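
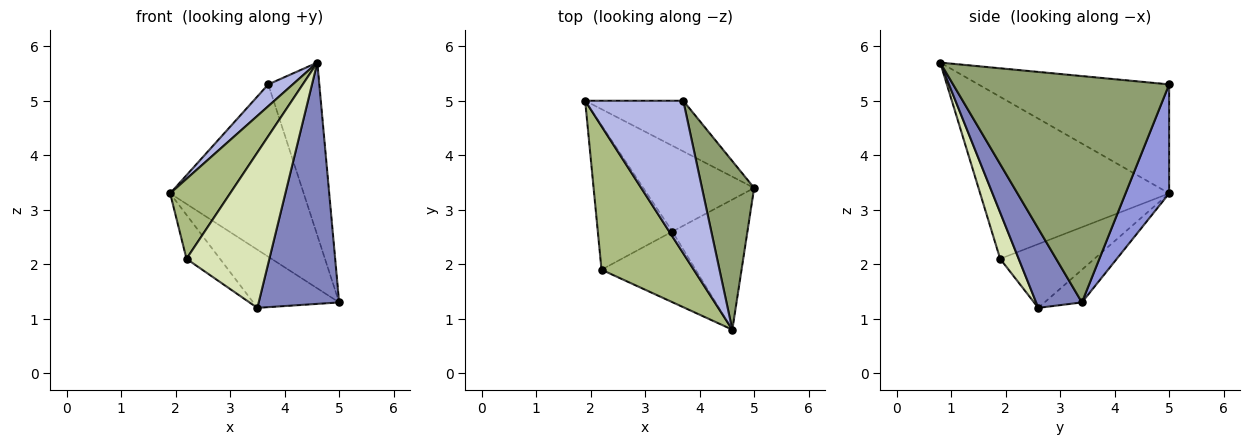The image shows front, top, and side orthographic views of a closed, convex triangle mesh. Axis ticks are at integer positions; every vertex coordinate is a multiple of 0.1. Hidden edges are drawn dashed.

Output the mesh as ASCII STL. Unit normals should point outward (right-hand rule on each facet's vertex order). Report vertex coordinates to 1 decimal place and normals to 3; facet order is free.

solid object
 facet normal -0.237 0.545 -0.804
  outer loop
   vertex 3.5 2.6 1.2
   vertex 1.9 5.0 3.3
   vertex 5.0 3.4 1.3
  endloop
 endfacet
 facet normal 0.448 -0.787 -0.424
  outer loop
   vertex 3.5 2.6 1.2
   vertex 5.0 3.4 1.3
   vertex 4.6 0.8 5.7
  endloop
 endfacet
 facet normal 0.299 0.916 -0.269
  outer loop
   vertex 3.7 5.0 5.3
   vertex 5.0 3.4 1.3
   vertex 1.9 5.0 3.3
  endloop
 endfacet
 facet normal -0.740 -0.095 0.666
  outer loop
   vertex 3.7 5.0 5.3
   vertex 1.9 5.0 3.3
   vertex 4.6 0.8 5.7
  endloop
 endfacet
 facet normal 0.950 0.224 0.219
  outer loop
   vertex 3.7 5.0 5.3
   vertex 4.6 0.8 5.7
   vertex 5.0 3.4 1.3
  endloop
 endfacet
 facet normal -0.838 -0.266 0.477
  outer loop
   vertex 2.2 1.9 2.1
   vertex 4.6 0.8 5.7
   vertex 1.9 5.0 3.3
  endloop
 endfacet
 facet normal -0.634 0.225 -0.740
  outer loop
   vertex 2.2 1.9 2.1
   vertex 1.9 5.0 3.3
   vertex 3.5 2.6 1.2
  endloop
 endfacet
 facet normal 0.200 -0.892 -0.406
  outer loop
   vertex 2.2 1.9 2.1
   vertex 3.5 2.6 1.2
   vertex 4.6 0.8 5.7
  endloop
 endfacet
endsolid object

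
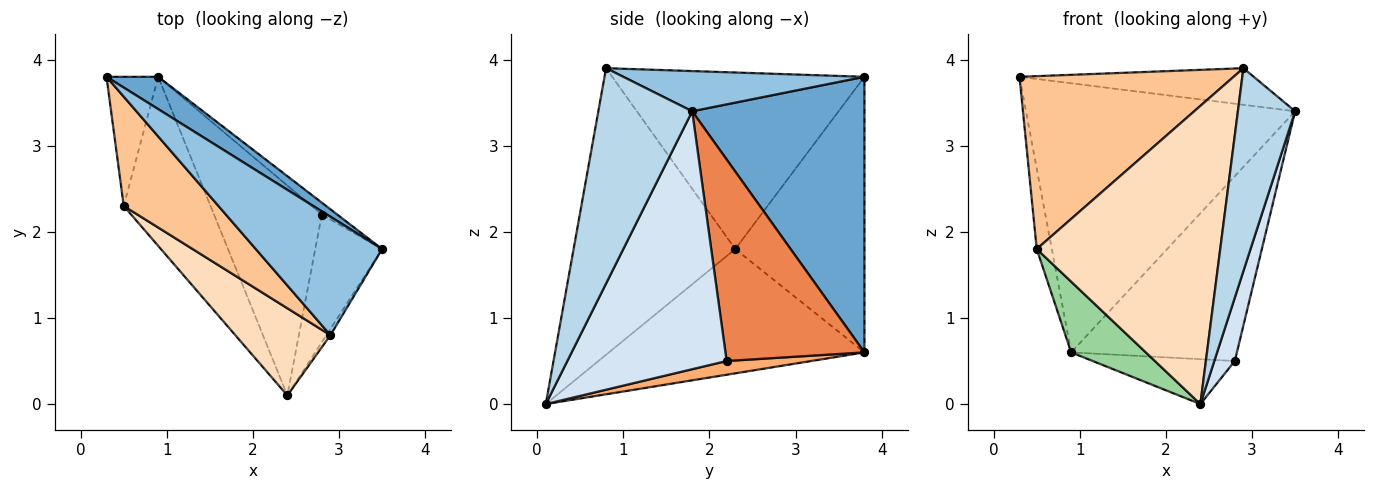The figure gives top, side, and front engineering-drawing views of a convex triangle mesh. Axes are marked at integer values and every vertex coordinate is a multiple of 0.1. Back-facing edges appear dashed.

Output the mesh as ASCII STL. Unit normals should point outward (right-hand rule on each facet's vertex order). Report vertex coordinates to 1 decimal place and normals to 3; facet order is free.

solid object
 facet normal 0.536 0.838 0.101
  outer loop
   vertex 0.9 3.8 0.6
   vertex 0.3 3.8 3.8
   vertex 3.5 1.8 3.4
  endloop
 endfacet
 facet normal 0.291 0.283 0.914
  outer loop
   vertex 2.9 0.8 3.9
   vertex 3.5 1.8 3.4
   vertex 0.3 3.8 3.8
  endloop
 endfacet
 facet normal 0.854 -0.520 -0.016
  outer loop
   vertex 2.9 0.8 3.9
   vertex 2.4 0.1 0.0
   vertex 3.5 1.8 3.4
  endloop
 endfacet
 facet normal 0.961 -0.124 -0.249
  outer loop
   vertex 2.8 2.2 0.5
   vertex 3.5 1.8 3.4
   vertex 2.4 0.1 0.0
  endloop
 endfacet
 facet normal 0.642 0.765 -0.049
  outer loop
   vertex 2.8 2.2 0.5
   vertex 0.9 3.8 0.6
   vertex 3.5 1.8 3.4
  endloop
 endfacet
 facet normal 0.124 0.207 -0.970
  outer loop
   vertex 2.8 2.2 0.5
   vertex 2.4 0.1 0.0
   vertex 0.9 3.8 0.6
  endloop
 endfacet
 facet normal -0.706 -0.599 0.379
  outer loop
   vertex 0.5 2.3 1.8
   vertex 2.9 0.8 3.9
   vertex 0.3 3.8 3.8
  endloop
 endfacet
 facet normal -0.646 -0.733 0.214
  outer loop
   vertex 0.5 2.3 1.8
   vertex 2.4 0.1 0.0
   vertex 2.9 0.8 3.9
  endloop
 endfacet
 facet normal -0.976 0.114 -0.183
  outer loop
   vertex 0.5 2.3 1.8
   vertex 0.3 3.8 3.8
   vertex 0.9 3.8 0.6
  endloop
 endfacet
 facet normal -0.797 -0.233 -0.557
  outer loop
   vertex 0.5 2.3 1.8
   vertex 0.9 3.8 0.6
   vertex 2.4 0.1 0.0
  endloop
 endfacet
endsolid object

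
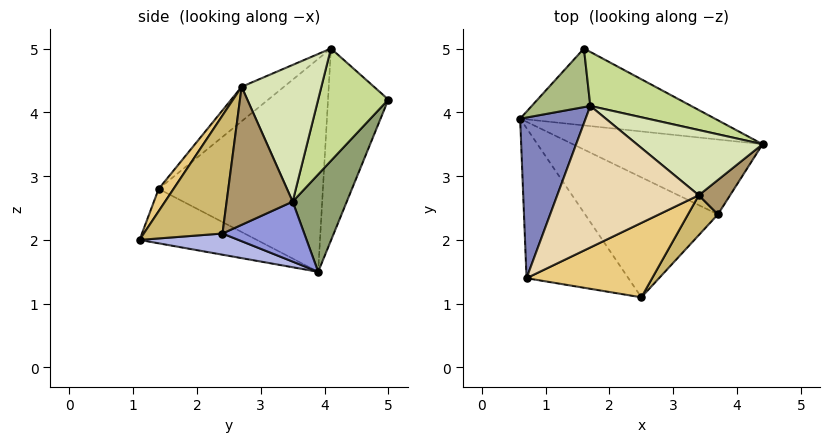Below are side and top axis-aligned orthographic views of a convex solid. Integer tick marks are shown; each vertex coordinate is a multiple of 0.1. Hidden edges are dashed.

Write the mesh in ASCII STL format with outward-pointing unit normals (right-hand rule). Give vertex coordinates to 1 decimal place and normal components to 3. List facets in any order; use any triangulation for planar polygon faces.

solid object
 facet normal -0.426 -0.431 -0.796
  outer loop
   vertex 0.7 1.4 2.8
   vertex 0.6 3.9 1.5
   vertex 2.5 1.1 2.0
  endloop
 endfacet
 facet normal -0.950 0.114 0.292
  outer loop
   vertex 0.7 1.4 2.8
   vertex 1.7 4.1 5.0
   vertex 0.6 3.9 1.5
  endloop
 endfacet
 facet normal 0.293 0.235 -0.927
  outer loop
   vertex 3.7 2.4 2.1
   vertex 0.6 3.9 1.5
   vertex 4.4 3.5 2.6
  endloop
 endfacet
 facet normal 0.157 -0.069 -0.985
  outer loop
   vertex 3.7 2.4 2.1
   vertex 2.5 1.1 2.0
   vertex 0.6 3.9 1.5
  endloop
 endfacet
 facet normal 0.218 0.873 -0.436
  outer loop
   vertex 1.6 5.0 4.2
   vertex 4.4 3.5 2.6
   vertex 0.6 3.9 1.5
  endloop
 endfacet
 facet normal -0.945 0.151 0.288
  outer loop
   vertex 1.6 5.0 4.2
   vertex 0.6 3.9 1.5
   vertex 1.7 4.1 5.0
  endloop
 endfacet
 facet normal 0.616 0.560 0.553
  outer loop
   vertex 1.6 5.0 4.2
   vertex 1.7 4.1 5.0
   vertex 4.4 3.5 2.6
  endloop
 endfacet
 facet normal 0.630 0.517 0.580
  outer loop
   vertex 3.4 2.7 4.4
   vertex 4.4 3.5 2.6
   vertex 1.7 4.1 5.0
  endloop
 endfacet
 facet normal 0.791 -0.585 0.179
  outer loop
   vertex 3.4 2.7 4.4
   vertex 3.7 2.4 2.1
   vertex 4.4 3.5 2.6
  endloop
 endfacet
 facet normal 0.716 -0.675 0.181
  outer loop
   vertex 3.4 2.7 4.4
   vertex 2.5 1.1 2.0
   vertex 3.7 2.4 2.1
  endloop
 endfacet
 facet normal 0.094 -0.844 0.528
  outer loop
   vertex 3.4 2.7 4.4
   vertex 0.7 1.4 2.8
   vertex 2.5 1.1 2.0
  endloop
 endfacet
 facet normal -0.194 -0.576 0.794
  outer loop
   vertex 3.4 2.7 4.4
   vertex 1.7 4.1 5.0
   vertex 0.7 1.4 2.8
  endloop
 endfacet
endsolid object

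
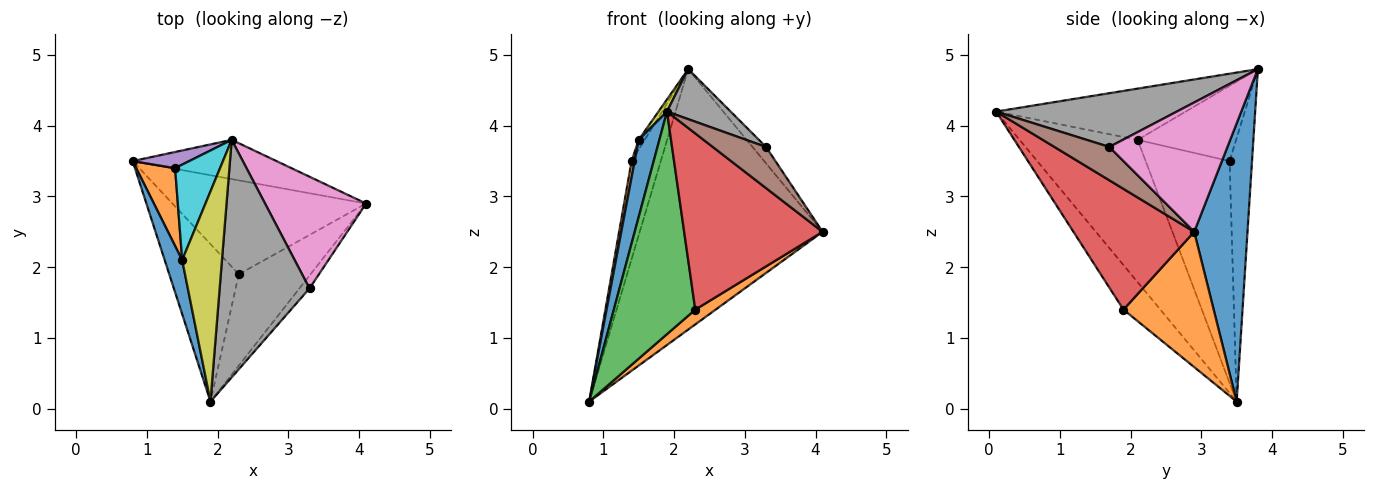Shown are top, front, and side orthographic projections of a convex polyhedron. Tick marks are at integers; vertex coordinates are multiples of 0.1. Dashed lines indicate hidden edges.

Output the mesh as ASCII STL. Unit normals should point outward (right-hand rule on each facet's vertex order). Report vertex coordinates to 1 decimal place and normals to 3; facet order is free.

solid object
 facet normal 0.277 0.950 -0.143
  outer loop
   vertex 2.2 3.8 4.8
   vertex 4.1 2.9 2.5
   vertex 0.8 3.5 0.1
  endloop
 endfacet
 facet normal 0.568 -0.128 -0.813
  outer loop
   vertex 2.3 1.9 1.4
   vertex 0.8 3.5 0.1
   vertex 4.1 2.9 2.5
  endloop
 endfacet
 facet normal -0.347 -0.766 -0.542
  outer loop
   vertex 2.3 1.9 1.4
   vertex 1.9 0.1 4.2
   vertex 0.8 3.5 0.1
  endloop
 endfacet
 facet normal 0.612 -0.702 -0.364
  outer loop
   vertex 2.3 1.9 1.4
   vertex 4.1 2.9 2.5
   vertex 1.9 0.1 4.2
  endloop
 endfacet
 facet normal -0.604 0.786 0.130
  outer loop
   vertex 1.4 3.4 3.5
   vertex 2.2 3.8 4.8
   vertex 0.8 3.5 0.1
  endloop
 endfacet
 facet normal 0.701 -0.680 -0.213
  outer loop
   vertex 3.3 1.7 3.7
   vertex 1.9 0.1 4.2
   vertex 4.1 2.9 2.5
  endloop
 endfacet
 facet normal 0.785 0.090 0.613
  outer loop
   vertex 3.3 1.7 3.7
   vertex 4.1 2.9 2.5
   vertex 2.2 3.8 4.8
  endloop
 endfacet
 facet normal 0.505 -0.178 0.845
  outer loop
   vertex 3.3 1.7 3.7
   vertex 2.2 3.8 4.8
   vertex 1.9 0.1 4.2
  endloop
 endfacet
 facet normal -0.789 -0.035 0.613
  outer loop
   vertex 1.5 2.1 3.8
   vertex 1.9 0.1 4.2
   vertex 2.2 3.8 4.8
  endloop
 endfacet
 facet normal -0.858 0.052 0.512
  outer loop
   vertex 1.5 2.1 3.8
   vertex 2.2 3.8 4.8
   vertex 1.4 3.4 3.5
  endloop
 endfacet
 facet normal -0.978 -0.172 0.120
  outer loop
   vertex 1.5 2.1 3.8
   vertex 0.8 3.5 0.1
   vertex 1.9 0.1 4.2
  endloop
 endfacet
 facet normal -0.984 -0.036 0.173
  outer loop
   vertex 1.5 2.1 3.8
   vertex 1.4 3.4 3.5
   vertex 0.8 3.5 0.1
  endloop
 endfacet
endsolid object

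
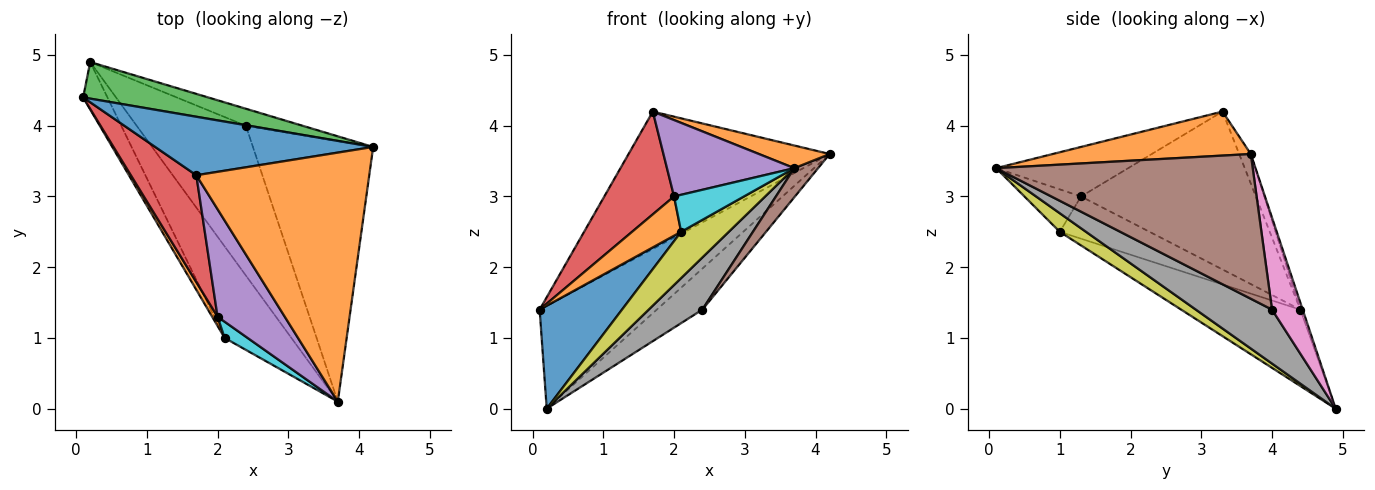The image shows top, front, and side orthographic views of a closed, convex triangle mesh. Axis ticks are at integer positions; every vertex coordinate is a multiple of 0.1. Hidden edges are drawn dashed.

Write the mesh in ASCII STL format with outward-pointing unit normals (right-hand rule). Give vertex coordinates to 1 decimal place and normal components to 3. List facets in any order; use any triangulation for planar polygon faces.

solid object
 facet normal -0.053 0.919 0.391
  outer loop
   vertex 1.7 3.3 4.2
   vertex 4.2 3.7 3.6
   vertex 0.1 4.4 1.4
  endloop
 endfacet
 facet normal 0.246 -0.088 0.965
  outer loop
   vertex 1.7 3.3 4.2
   vertex 3.7 0.1 3.4
   vertex 4.2 3.7 3.6
  endloop
 endfacet
 facet normal -0.019 0.942 0.335
  outer loop
   vertex 0.2 4.9 0.0
   vertex 0.1 4.4 1.4
   vertex 4.2 3.7 3.6
  endloop
 endfacet
 facet normal -0.867 -0.346 0.359
  outer loop
   vertex 2.0 1.3 3.0
   vertex 1.7 3.3 4.2
   vertex 0.1 4.4 1.4
  endloop
 endfacet
 facet normal -0.515 -0.497 0.699
  outer loop
   vertex 2.0 1.3 3.0
   vertex 3.7 0.1 3.4
   vertex 1.7 3.3 4.2
  endloop
 endfacet
 facet normal 0.767 -0.071 -0.637
  outer loop
   vertex 2.4 4.0 1.4
   vertex 4.2 3.7 3.6
   vertex 3.7 0.1 3.4
  endloop
 endfacet
 facet normal 0.528 0.785 -0.325
  outer loop
   vertex 2.4 4.0 1.4
   vertex 0.2 4.9 0.0
   vertex 4.2 3.7 3.6
  endloop
 endfacet
 facet normal 0.423 -0.298 -0.856
  outer loop
   vertex 2.4 4.0 1.4
   vertex 3.7 0.1 3.4
   vertex 0.2 4.9 0.0
  endloop
 endfacet
 facet normal 0.241 -0.438 -0.866
  outer loop
   vertex 2.1 1.0 2.5
   vertex 0.2 4.9 0.0
   vertex 3.7 0.1 3.4
  endloop
 endfacet
 facet normal -0.595 -0.736 0.322
  outer loop
   vertex 2.1 1.0 2.5
   vertex 3.7 0.1 3.4
   vertex 2.0 1.3 3.0
  endloop
 endfacet
 facet normal -0.796 -0.550 -0.253
  outer loop
   vertex 2.1 1.0 2.5
   vertex 0.1 4.4 1.4
   vertex 0.2 4.9 0.0
  endloop
 endfacet
 facet normal -0.872 -0.477 0.112
  outer loop
   vertex 2.1 1.0 2.5
   vertex 2.0 1.3 3.0
   vertex 0.1 4.4 1.4
  endloop
 endfacet
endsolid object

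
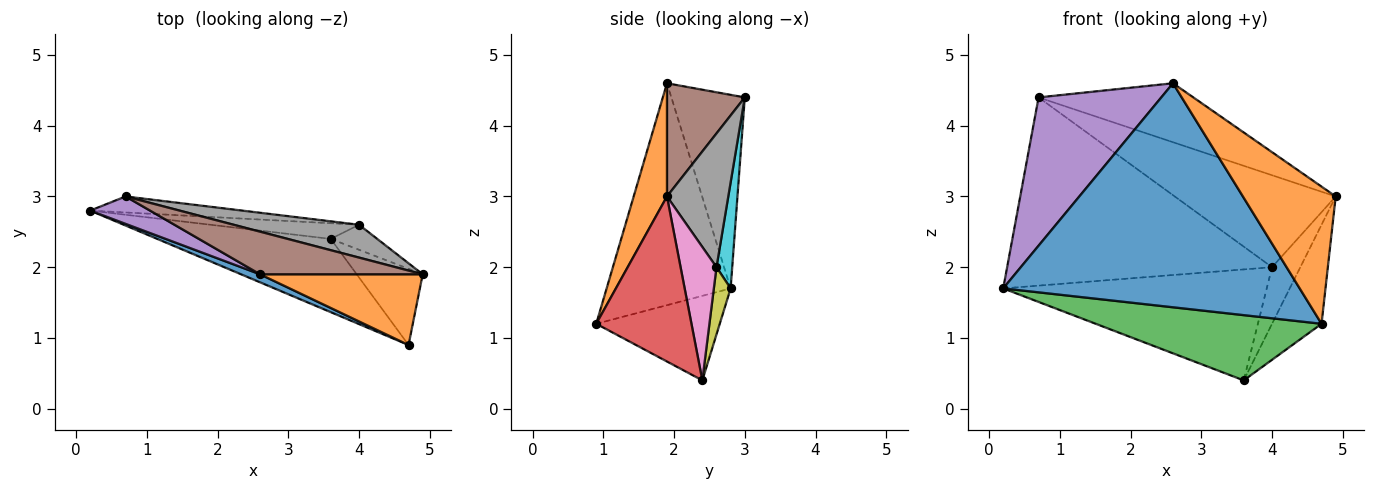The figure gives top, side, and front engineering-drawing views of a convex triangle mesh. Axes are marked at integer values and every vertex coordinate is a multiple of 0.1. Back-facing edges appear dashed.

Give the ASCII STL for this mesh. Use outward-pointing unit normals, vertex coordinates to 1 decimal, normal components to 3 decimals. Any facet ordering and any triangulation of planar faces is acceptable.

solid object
 facet normal -0.386 -0.922 0.033
  outer loop
   vertex 2.6 1.9 4.6
   vertex 0.2 2.8 1.7
   vertex 4.7 0.9 1.2
  endloop
 endfacet
 facet normal 0.304 -0.847 0.437
  outer loop
   vertex 2.6 1.9 4.6
   vertex 4.7 0.9 1.2
   vertex 4.9 1.9 3.0
  endloop
 endfacet
 facet normal -0.342 -0.625 -0.702
  outer loop
   vertex 3.6 2.4 0.4
   vertex 4.7 0.9 1.2
   vertex 0.2 2.8 1.7
  endloop
 endfacet
 facet normal 0.836 0.435 -0.334
  outer loop
   vertex 3.6 2.4 0.4
   vertex 4.9 1.9 3.0
   vertex 4.7 0.9 1.2
  endloop
 endfacet
 facet normal -0.507 -0.847 0.157
  outer loop
   vertex 0.7 3.0 4.4
   vertex 0.2 2.8 1.7
   vertex 2.6 1.9 4.6
  endloop
 endfacet
 facet normal 0.377 0.751 0.543
  outer loop
   vertex 0.7 3.0 4.4
   vertex 2.6 1.9 4.6
   vertex 4.9 1.9 3.0
  endloop
 endfacet
 facet normal 0.758 0.597 -0.264
  outer loop
   vertex 4.0 2.6 2.0
   vertex 4.9 1.9 3.0
   vertex 3.6 2.4 0.4
  endloop
 endfacet
 facet normal 0.338 0.886 0.317
  outer loop
   vertex 4.0 2.6 2.0
   vertex 0.7 3.0 4.4
   vertex 4.9 1.9 3.0
  endloop
 endfacet
 facet normal 0.063 0.988 -0.139
  outer loop
   vertex 4.0 2.6 2.0
   vertex 3.6 2.4 0.4
   vertex 0.2 2.8 1.7
  endloop
 endfacet
 facet normal 0.059 0.995 -0.085
  outer loop
   vertex 4.0 2.6 2.0
   vertex 0.2 2.8 1.7
   vertex 0.7 3.0 4.4
  endloop
 endfacet
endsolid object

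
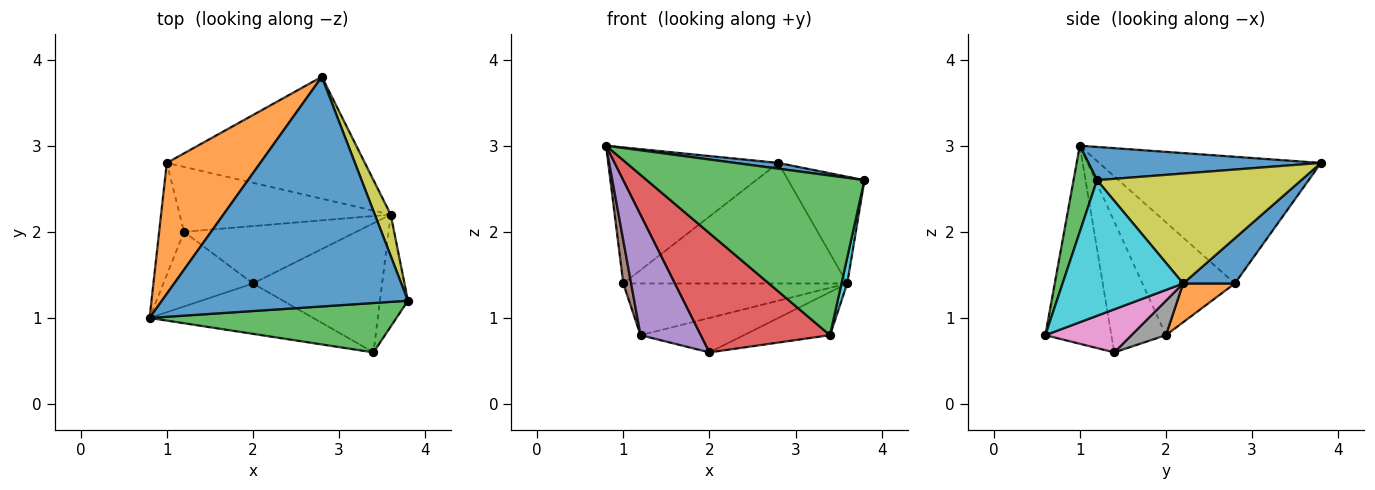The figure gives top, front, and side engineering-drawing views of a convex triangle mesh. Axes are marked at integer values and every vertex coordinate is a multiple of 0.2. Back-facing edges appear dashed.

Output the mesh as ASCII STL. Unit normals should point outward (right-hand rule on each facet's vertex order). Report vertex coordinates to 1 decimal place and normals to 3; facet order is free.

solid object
 facet normal 0.134 -0.025 0.991
  outer loop
   vertex 2.8 3.8 2.8
   vertex 0.8 1.0 3.0
   vertex 3.8 1.2 2.6
  endloop
 endfacet
 facet normal -0.685 0.525 0.505
  outer loop
   vertex 1.0 2.8 1.4
   vertex 0.8 1.0 3.0
   vertex 2.8 3.8 2.8
  endloop
 endfacet
 facet normal 0.103 -0.950 0.294
  outer loop
   vertex 3.4 0.6 0.8
   vertex 3.8 1.2 2.6
   vertex 0.8 1.0 3.0
  endloop
 endfacet
 facet normal -0.426 -0.833 -0.352
  outer loop
   vertex 3.4 0.6 0.8
   vertex 0.8 1.0 3.0
   vertex 2.0 1.4 0.6
  endloop
 endfacet
 facet normal -0.610 -0.674 -0.417
  outer loop
   vertex 1.2 2.0 0.8
   vertex 2.0 1.4 0.6
   vertex 0.8 1.0 3.0
  endloop
 endfacet
 facet normal -0.973 -0.082 -0.214
  outer loop
   vertex 1.2 2.0 0.8
   vertex 0.8 1.0 3.0
   vertex 1.0 2.8 1.4
  endloop
 endfacet
 facet normal 0.302 0.302 -0.905
  outer loop
   vertex 3.6 2.2 1.4
   vertex 3.4 0.6 0.8
   vertex 2.0 1.4 0.6
  endloop
 endfacet
 facet normal 0.169 0.507 -0.845
  outer loop
   vertex 3.6 2.2 1.4
   vertex 2.0 1.4 0.6
   vertex 1.2 2.0 0.8
  endloop
 endfacet
 facet normal 0.928 0.347 0.134
  outer loop
   vertex 3.6 2.2 1.4
   vertex 2.8 3.8 2.8
   vertex 3.8 1.2 2.6
  endloop
 endfacet
 facet normal 0.978 -0.047 -0.202
  outer loop
   vertex 3.6 2.2 1.4
   vertex 3.8 1.2 2.6
   vertex 3.4 0.6 0.8
  endloop
 endfacet
 facet normal 0.160 0.694 -0.702
  outer loop
   vertex 3.6 2.2 1.4
   vertex 1.0 2.8 1.4
   vertex 2.8 3.8 2.8
  endloop
 endfacet
 facet normal 0.142 0.616 -0.774
  outer loop
   vertex 3.6 2.2 1.4
   vertex 1.2 2.0 0.8
   vertex 1.0 2.8 1.4
  endloop
 endfacet
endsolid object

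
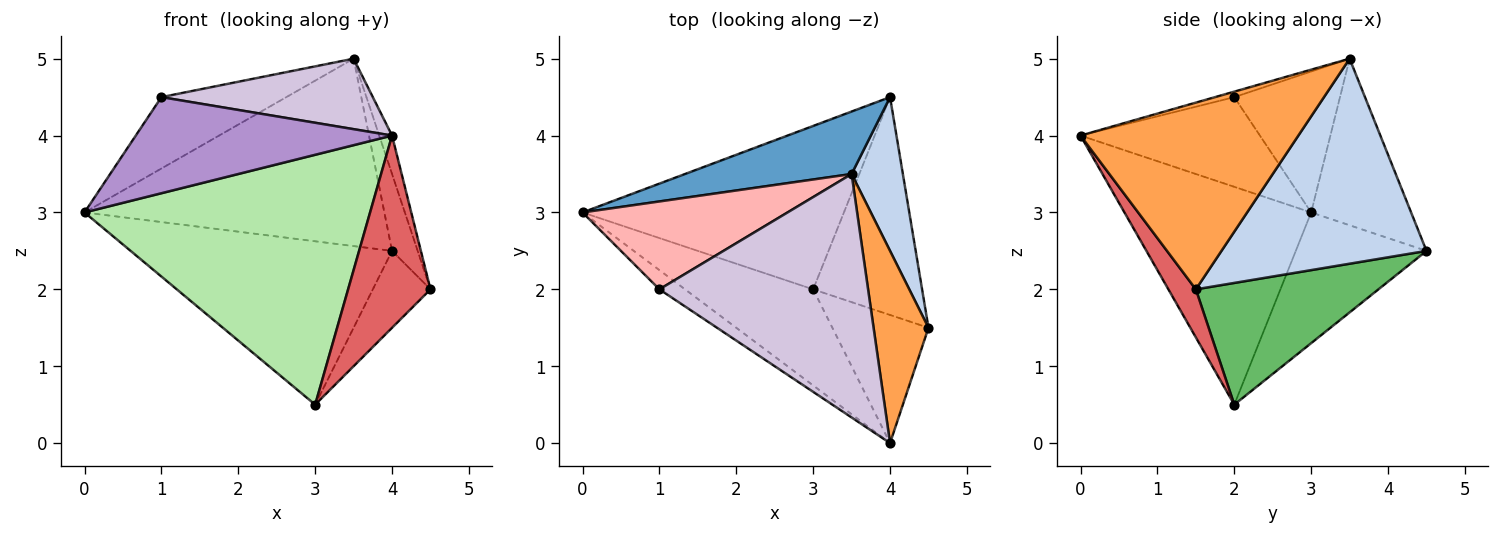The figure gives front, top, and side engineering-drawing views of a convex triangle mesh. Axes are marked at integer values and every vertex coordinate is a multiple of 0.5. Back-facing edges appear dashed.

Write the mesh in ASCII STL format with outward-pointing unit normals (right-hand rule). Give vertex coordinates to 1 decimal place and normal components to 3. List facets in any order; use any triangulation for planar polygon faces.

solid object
 facet normal -0.302 0.905 0.302
  outer loop
   vertex 3.5 3.5 5.0
   vertex 4.0 4.5 2.5
   vertex 0.0 3.0 3.0
  endloop
 endfacet
 facet normal 0.963 0.120 0.241
  outer loop
   vertex 3.5 3.5 5.0
   vertex 4.5 1.5 2.0
   vertex 4.0 4.5 2.5
  endloop
 endfacet
 facet normal 0.958 0.056 0.282
  outer loop
   vertex 4.0 0.0 4.0
   vertex 4.5 1.5 2.0
   vertex 3.5 3.5 5.0
  endloop
 endfacet
 facet normal -0.333 0.667 -0.667
  outer loop
   vertex 3.0 2.0 0.5
   vertex 0.0 3.0 3.0
   vertex 4.0 4.5 2.5
  endloop
 endfacet
 facet normal 0.725 0.229 -0.649
  outer loop
   vertex 3.0 2.0 0.5
   vertex 4.0 4.5 2.5
   vertex 4.5 1.5 2.0
  endloop
 endfacet
 facet normal -0.521 -0.797 -0.306
  outer loop
   vertex 3.0 2.0 0.5
   vertex 4.0 0.0 4.0
   vertex 0.0 3.0 3.0
  endloop
 endfacet
 facet normal 0.267 -0.802 -0.535
  outer loop
   vertex 3.0 2.0 0.5
   vertex 4.5 1.5 2.0
   vertex 4.0 0.0 4.0
  endloop
 endfacet
 facet normal -0.471 0.556 0.685
  outer loop
   vertex 1.0 2.0 4.5
   vertex 3.5 3.5 5.0
   vertex 0.0 3.0 3.0
  endloop
 endfacet
 facet normal -0.566 -0.808 -0.162
  outer loop
   vertex 1.0 2.0 4.5
   vertex 0.0 3.0 3.0
   vertex 4.0 0.0 4.0
  endloop
 endfacet
 facet normal -0.025 -0.278 0.960
  outer loop
   vertex 1.0 2.0 4.5
   vertex 4.0 0.0 4.0
   vertex 3.5 3.5 5.0
  endloop
 endfacet
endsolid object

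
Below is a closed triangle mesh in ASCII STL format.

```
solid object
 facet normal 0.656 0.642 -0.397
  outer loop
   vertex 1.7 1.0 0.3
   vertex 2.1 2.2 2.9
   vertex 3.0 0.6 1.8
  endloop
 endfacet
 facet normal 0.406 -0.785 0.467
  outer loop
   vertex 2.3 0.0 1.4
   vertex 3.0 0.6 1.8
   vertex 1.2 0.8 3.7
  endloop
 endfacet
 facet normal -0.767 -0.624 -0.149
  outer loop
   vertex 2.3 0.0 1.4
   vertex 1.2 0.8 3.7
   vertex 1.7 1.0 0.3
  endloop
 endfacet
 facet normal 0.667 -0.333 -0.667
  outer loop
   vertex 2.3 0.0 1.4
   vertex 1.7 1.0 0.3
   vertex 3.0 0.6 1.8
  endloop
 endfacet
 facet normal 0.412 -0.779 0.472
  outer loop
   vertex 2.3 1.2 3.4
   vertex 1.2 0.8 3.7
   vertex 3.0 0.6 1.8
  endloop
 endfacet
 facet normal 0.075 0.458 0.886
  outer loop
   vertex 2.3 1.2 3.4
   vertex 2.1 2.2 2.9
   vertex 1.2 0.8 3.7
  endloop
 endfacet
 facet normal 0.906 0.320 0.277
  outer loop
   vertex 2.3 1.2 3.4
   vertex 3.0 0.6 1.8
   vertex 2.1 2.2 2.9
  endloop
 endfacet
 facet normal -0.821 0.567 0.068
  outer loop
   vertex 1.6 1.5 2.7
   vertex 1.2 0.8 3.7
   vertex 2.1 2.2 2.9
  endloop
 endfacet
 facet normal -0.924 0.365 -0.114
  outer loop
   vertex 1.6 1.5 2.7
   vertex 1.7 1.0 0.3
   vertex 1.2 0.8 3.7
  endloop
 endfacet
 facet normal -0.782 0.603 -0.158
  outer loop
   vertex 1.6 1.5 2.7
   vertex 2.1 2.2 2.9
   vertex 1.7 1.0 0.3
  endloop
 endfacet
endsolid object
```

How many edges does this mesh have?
15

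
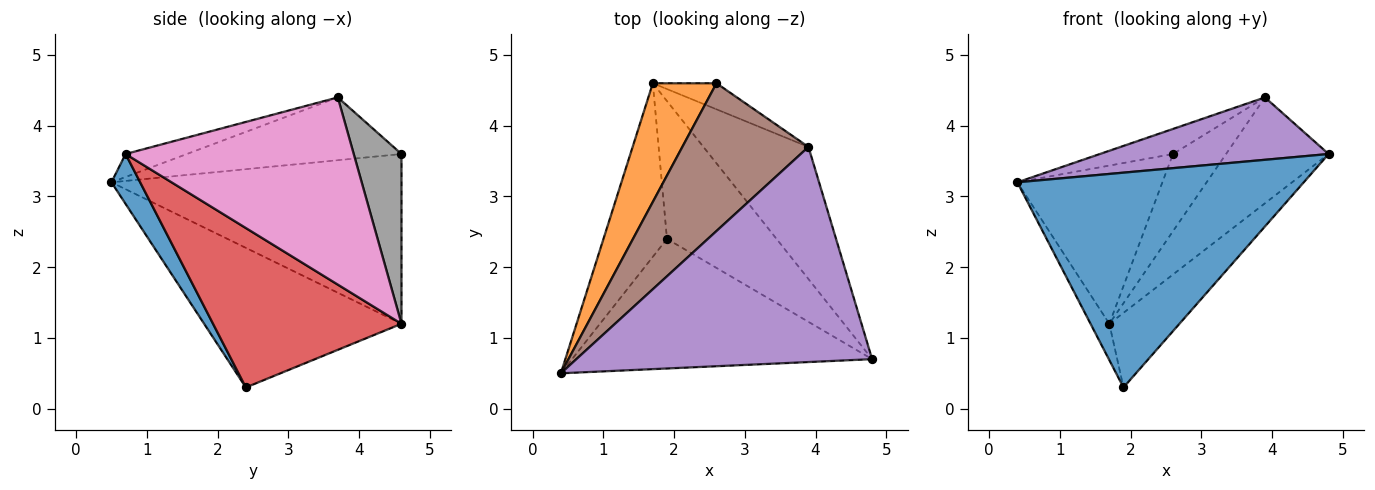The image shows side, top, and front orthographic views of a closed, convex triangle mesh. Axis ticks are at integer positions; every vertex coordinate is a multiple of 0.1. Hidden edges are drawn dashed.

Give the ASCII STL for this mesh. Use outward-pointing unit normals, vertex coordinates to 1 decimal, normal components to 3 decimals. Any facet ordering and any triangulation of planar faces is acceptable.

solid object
 facet normal 0.086 -0.853 -0.515
  outer loop
   vertex 1.9 2.4 0.3
   vertex 4.8 0.7 3.6
   vertex 0.4 0.5 3.2
  endloop
 endfacet
 facet normal -0.848 0.424 0.318
  outer loop
   vertex 1.7 4.6 1.2
   vertex 0.4 0.5 3.2
   vertex 2.6 4.6 3.6
  endloop
 endfacet
 facet normal -0.907 0.086 -0.413
  outer loop
   vertex 1.7 4.6 1.2
   vertex 1.9 2.4 0.3
   vertex 0.4 0.5 3.2
  endloop
 endfacet
 facet normal 0.788 0.293 -0.541
  outer loop
   vertex 1.7 4.6 1.2
   vertex 4.8 0.7 3.6
   vertex 1.9 2.4 0.3
  endloop
 endfacet
 facet normal -0.074 -0.278 0.958
  outer loop
   vertex 3.9 3.7 4.4
   vertex 0.4 0.5 3.2
   vertex 4.8 0.7 3.6
  endloop
 endfacet
 facet normal -0.441 0.150 0.885
  outer loop
   vertex 3.9 3.7 4.4
   vertex 2.6 4.6 3.6
   vertex 0.4 0.5 3.2
  endloop
 endfacet
 facet normal 0.812 0.365 -0.456
  outer loop
   vertex 3.9 3.7 4.4
   vertex 4.8 0.7 3.6
   vertex 1.7 4.6 1.2
  endloop
 endfacet
 facet normal 0.649 0.721 -0.243
  outer loop
   vertex 3.9 3.7 4.4
   vertex 1.7 4.6 1.2
   vertex 2.6 4.6 3.6
  endloop
 endfacet
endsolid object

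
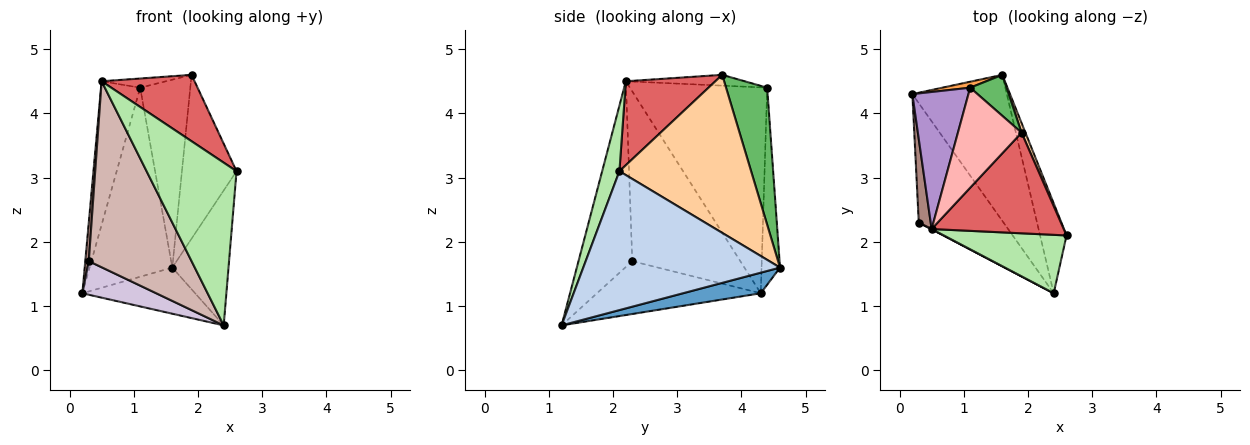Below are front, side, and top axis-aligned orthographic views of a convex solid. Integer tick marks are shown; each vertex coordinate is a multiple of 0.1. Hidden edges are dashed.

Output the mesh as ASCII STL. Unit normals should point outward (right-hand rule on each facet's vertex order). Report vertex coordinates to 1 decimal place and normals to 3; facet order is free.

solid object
 facet normal 0.204 0.295 -0.934
  outer loop
   vertex 2.4 1.2 0.7
   vertex 0.2 4.3 1.2
   vertex 1.6 4.6 1.6
  endloop
 endfacet
 facet normal 0.946 0.270 -0.180
  outer loop
   vertex 2.4 1.2 0.7
   vertex 1.6 4.6 1.6
   vertex 2.6 2.1 3.1
  endloop
 endfacet
 facet normal -0.218 0.976 0.031
  outer loop
   vertex 1.1 4.4 4.4
   vertex 1.6 4.6 1.6
   vertex 0.2 4.3 1.2
  endloop
 endfacet
 facet normal 0.924 0.383 0.023
  outer loop
   vertex 1.9 3.7 4.6
   vertex 2.6 2.1 3.1
   vertex 1.6 4.6 1.6
  endloop
 endfacet
 facet normal 0.626 0.762 0.166
  outer loop
   vertex 1.9 3.7 4.6
   vertex 1.6 4.6 1.6
   vertex 1.1 4.4 4.4
  endloop
 endfacet
 facet normal 0.178 -0.926 0.333
  outer loop
   vertex 0.5 2.2 4.5
   vertex 2.4 1.2 0.7
   vertex 2.6 2.1 3.1
  endloop
 endfacet
 facet normal 0.468 -0.486 0.737
  outer loop
   vertex 0.5 2.2 4.5
   vertex 2.6 2.1 3.1
   vertex 1.9 3.7 4.6
  endloop
 endfacet
 facet normal -0.167 0.090 0.982
  outer loop
   vertex 0.5 2.2 4.5
   vertex 1.9 3.7 4.6
   vertex 1.1 4.4 4.4
  endloop
 endfacet
 facet normal -0.930 0.265 0.253
  outer loop
   vertex 0.5 2.2 4.5
   vertex 1.1 4.4 4.4
   vertex 0.2 4.3 1.2
  endloop
 endfacet
 facet normal -0.515 -0.232 -0.825
  outer loop
   vertex 0.3 2.3 1.7
   vertex 0.2 4.3 1.2
   vertex 2.4 1.2 0.7
  endloop
 endfacet
 facet normal -0.997 -0.032 0.070
  outer loop
   vertex 0.3 2.3 1.7
   vertex 0.5 2.2 4.5
   vertex 0.2 4.3 1.2
  endloop
 endfacet
 facet normal -0.463 -0.886 0.001
  outer loop
   vertex 0.3 2.3 1.7
   vertex 2.4 1.2 0.7
   vertex 0.5 2.2 4.5
  endloop
 endfacet
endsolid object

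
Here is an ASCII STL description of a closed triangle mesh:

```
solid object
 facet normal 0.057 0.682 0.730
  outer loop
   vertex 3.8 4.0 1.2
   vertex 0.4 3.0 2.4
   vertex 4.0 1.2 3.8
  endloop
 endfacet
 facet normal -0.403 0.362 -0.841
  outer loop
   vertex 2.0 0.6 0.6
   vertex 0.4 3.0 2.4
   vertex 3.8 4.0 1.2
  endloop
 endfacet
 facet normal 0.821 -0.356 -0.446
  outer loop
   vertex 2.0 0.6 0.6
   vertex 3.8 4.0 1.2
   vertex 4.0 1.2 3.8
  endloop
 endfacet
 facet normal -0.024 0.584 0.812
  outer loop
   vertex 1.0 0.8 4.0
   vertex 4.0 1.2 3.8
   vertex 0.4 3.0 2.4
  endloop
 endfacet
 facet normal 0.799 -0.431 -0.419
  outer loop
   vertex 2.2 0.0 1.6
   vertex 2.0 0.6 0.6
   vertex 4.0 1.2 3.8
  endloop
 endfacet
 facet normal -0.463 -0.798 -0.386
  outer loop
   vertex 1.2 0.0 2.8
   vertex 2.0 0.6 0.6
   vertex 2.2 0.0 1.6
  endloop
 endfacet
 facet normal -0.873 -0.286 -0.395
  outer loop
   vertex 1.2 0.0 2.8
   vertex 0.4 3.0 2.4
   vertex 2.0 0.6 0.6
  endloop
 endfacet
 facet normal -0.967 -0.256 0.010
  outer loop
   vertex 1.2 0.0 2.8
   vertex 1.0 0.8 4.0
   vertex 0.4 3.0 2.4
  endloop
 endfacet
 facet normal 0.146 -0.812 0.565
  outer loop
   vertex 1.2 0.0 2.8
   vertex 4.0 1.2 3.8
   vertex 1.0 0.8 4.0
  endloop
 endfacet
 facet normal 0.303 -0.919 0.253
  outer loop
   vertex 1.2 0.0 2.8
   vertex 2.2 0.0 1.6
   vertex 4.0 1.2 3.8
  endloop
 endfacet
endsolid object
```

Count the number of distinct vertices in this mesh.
7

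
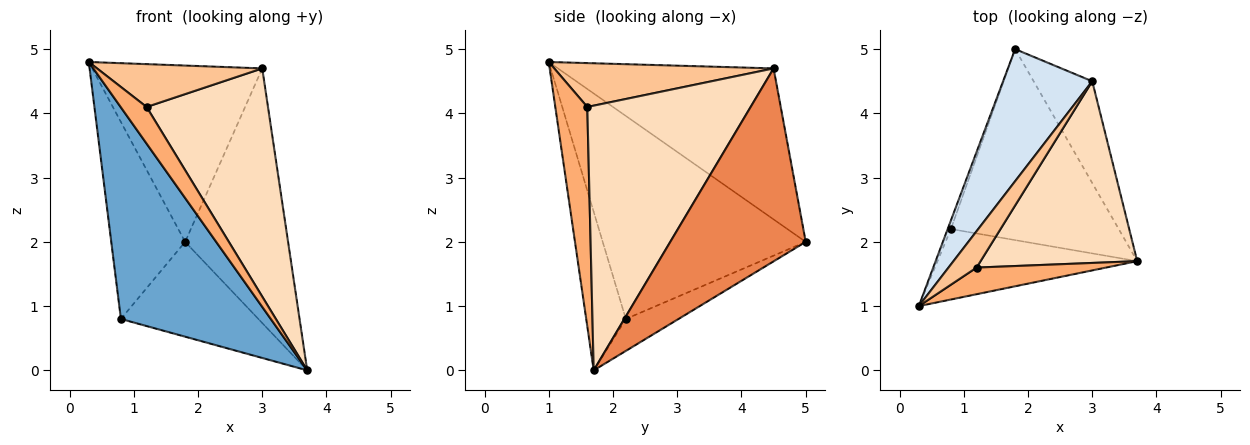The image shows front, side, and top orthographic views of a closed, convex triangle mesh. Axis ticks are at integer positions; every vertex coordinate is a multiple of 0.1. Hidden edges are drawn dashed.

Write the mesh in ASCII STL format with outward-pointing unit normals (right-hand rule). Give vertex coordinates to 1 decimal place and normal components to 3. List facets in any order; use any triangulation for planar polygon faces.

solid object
 facet normal -0.243 -0.920 -0.306
  outer loop
   vertex 0.8 2.2 0.8
   vertex 3.7 1.7 0.0
   vertex 0.3 1.0 4.8
  endloop
 endfacet
 facet normal -0.940 0.342 -0.015
  outer loop
   vertex 0.8 2.2 0.8
   vertex 0.3 1.0 4.8
   vertex 1.8 5.0 2.0
  endloop
 endfacet
 facet normal -0.168 0.438 -0.883
  outer loop
   vertex 0.8 2.2 0.8
   vertex 1.8 5.0 2.0
   vertex 3.7 1.7 0.0
  endloop
 endfacet
 facet normal -0.712 0.562 0.421
  outer loop
   vertex 3.0 4.5 4.7
   vertex 1.8 5.0 2.0
   vertex 0.3 1.0 4.8
  endloop
 endfacet
 facet normal 0.774 0.588 -0.235
  outer loop
   vertex 3.0 4.5 4.7
   vertex 3.7 1.7 0.0
   vertex 1.8 5.0 2.0
  endloop
 endfacet
 facet normal 0.706 -0.573 0.416
  outer loop
   vertex 1.2 1.6 4.1
   vertex 0.3 1.0 4.8
   vertex 3.7 1.7 0.0
  endloop
 endfacet
 facet normal 0.711 -0.536 0.455
  outer loop
   vertex 1.2 1.6 4.1
   vertex 3.0 4.5 4.7
   vertex 0.3 1.0 4.8
  endloop
 endfacet
 facet normal 0.725 -0.539 0.429
  outer loop
   vertex 1.2 1.6 4.1
   vertex 3.7 1.7 0.0
   vertex 3.0 4.5 4.7
  endloop
 endfacet
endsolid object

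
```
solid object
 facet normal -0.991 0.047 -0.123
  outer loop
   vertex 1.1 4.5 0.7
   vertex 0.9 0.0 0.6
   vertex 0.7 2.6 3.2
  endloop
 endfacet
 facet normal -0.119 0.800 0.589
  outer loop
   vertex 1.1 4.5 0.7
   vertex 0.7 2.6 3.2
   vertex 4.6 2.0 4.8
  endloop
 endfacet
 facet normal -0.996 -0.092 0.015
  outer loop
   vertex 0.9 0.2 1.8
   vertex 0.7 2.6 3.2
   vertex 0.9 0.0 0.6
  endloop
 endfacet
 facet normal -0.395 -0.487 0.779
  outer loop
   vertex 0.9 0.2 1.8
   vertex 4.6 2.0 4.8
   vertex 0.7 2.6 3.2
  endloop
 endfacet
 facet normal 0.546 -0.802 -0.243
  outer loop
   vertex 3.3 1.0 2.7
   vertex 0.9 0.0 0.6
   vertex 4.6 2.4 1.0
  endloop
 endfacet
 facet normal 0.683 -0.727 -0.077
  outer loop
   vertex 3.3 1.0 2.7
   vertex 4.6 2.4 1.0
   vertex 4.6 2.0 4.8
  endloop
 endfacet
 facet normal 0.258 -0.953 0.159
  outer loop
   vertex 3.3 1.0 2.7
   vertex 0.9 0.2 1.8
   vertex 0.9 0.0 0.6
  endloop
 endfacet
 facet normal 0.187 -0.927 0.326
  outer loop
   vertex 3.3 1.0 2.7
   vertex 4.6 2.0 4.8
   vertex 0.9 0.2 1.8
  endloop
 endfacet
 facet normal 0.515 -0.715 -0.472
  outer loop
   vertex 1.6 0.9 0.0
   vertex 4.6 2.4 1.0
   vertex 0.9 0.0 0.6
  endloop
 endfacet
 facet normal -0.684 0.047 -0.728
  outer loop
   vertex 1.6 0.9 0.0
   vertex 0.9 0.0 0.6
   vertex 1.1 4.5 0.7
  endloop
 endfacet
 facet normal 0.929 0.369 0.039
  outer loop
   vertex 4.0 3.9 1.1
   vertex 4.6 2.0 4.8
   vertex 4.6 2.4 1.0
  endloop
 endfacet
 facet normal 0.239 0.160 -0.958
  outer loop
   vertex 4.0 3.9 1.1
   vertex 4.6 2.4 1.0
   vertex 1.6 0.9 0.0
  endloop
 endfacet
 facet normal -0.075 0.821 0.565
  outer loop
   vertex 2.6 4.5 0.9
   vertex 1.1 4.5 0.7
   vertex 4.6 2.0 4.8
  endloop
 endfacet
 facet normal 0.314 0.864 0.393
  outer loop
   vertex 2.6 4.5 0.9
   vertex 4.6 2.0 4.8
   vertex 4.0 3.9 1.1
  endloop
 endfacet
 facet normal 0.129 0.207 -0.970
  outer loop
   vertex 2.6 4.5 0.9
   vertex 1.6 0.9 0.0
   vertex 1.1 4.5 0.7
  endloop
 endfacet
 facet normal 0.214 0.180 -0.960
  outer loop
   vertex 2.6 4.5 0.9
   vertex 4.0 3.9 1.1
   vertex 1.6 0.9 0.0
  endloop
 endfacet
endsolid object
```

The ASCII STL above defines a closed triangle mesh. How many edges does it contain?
24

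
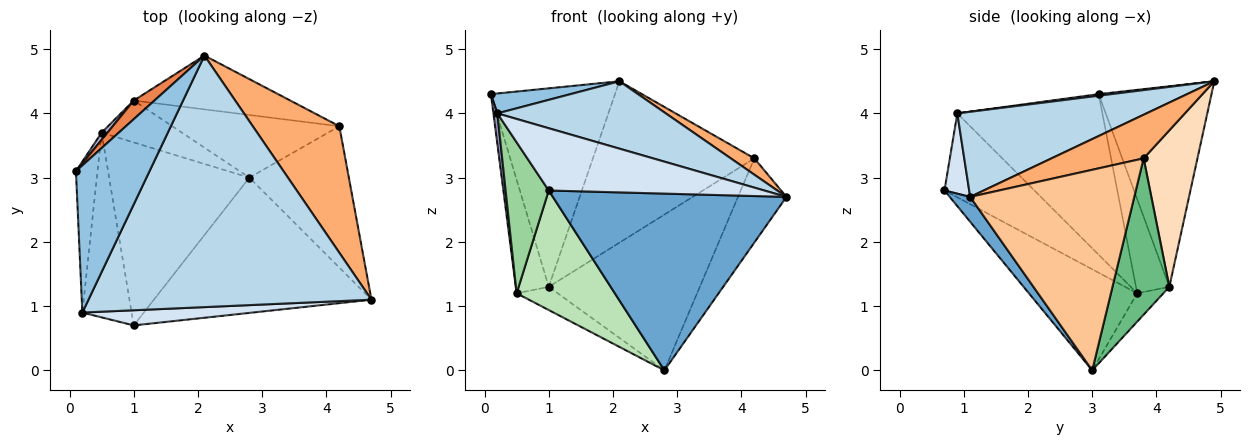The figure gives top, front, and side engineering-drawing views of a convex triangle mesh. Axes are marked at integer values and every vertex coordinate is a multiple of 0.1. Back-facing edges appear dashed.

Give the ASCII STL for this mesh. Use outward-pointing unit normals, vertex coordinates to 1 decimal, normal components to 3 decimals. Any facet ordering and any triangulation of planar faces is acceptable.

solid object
 facet normal 0.069 -0.792 -0.606
  outer loop
   vertex 1.0 0.7 2.8
   vertex 2.8 3.0 0.0
   vertex 4.7 1.1 2.7
  endloop
 endfacet
 facet normal 0.022 -0.134 0.991
  outer loop
   vertex 0.2 0.9 4.0
   vertex 2.1 4.9 4.5
   vertex 0.1 3.1 4.3
  endloop
 endfacet
 facet normal 0.279 -0.248 0.928
  outer loop
   vertex 0.2 0.9 4.0
   vertex 4.7 1.1 2.7
   vertex 2.1 4.9 4.5
  endloop
 endfacet
 facet normal 0.111 -0.966 0.235
  outer loop
   vertex 0.2 0.9 4.0
   vertex 1.0 0.7 2.8
   vertex 4.7 1.1 2.7
  endloop
 endfacet
 facet normal -0.671 0.738 0.069
  outer loop
   vertex 1.0 4.2 1.3
   vertex 0.1 3.1 4.3
   vertex 2.1 4.9 4.5
  endloop
 endfacet
 facet normal 0.447 -0.114 0.887
  outer loop
   vertex 4.2 3.8 3.3
   vertex 2.1 4.9 4.5
   vertex 4.7 1.1 2.7
  endloop
 endfacet
 facet normal 0.866 0.256 -0.429
  outer loop
   vertex 4.2 3.8 3.3
   vertex 4.7 1.1 2.7
   vertex 2.8 3.0 0.0
  endloop
 endfacet
 facet normal 0.302 0.905 -0.302
  outer loop
   vertex 4.2 3.8 3.3
   vertex 1.0 4.2 1.3
   vertex 2.1 4.9 4.5
  endloop
 endfacet
 facet normal 0.330 0.876 -0.352
  outer loop
   vertex 4.2 3.8 3.3
   vertex 2.8 3.0 0.0
   vertex 1.0 4.2 1.3
  endloop
 endfacet
 facet normal -0.797 -0.382 -0.468
  outer loop
   vertex 0.5 3.7 1.2
   vertex 1.0 0.7 2.8
   vertex 0.2 0.9 4.0
  endloop
 endfacet
 facet normal -0.517 -0.468 -0.717
  outer loop
   vertex 0.5 3.7 1.2
   vertex 2.8 3.0 0.0
   vertex 1.0 0.7 2.8
  endloop
 endfacet
 facet normal -0.295 0.463 -0.836
  outer loop
   vertex 0.5 3.7 1.2
   vertex 1.0 4.2 1.3
   vertex 2.8 3.0 0.0
  endloop
 endfacet
 facet normal -0.991 -0.027 -0.133
  outer loop
   vertex 0.5 3.7 1.2
   vertex 0.2 0.9 4.0
   vertex 0.1 3.1 4.3
  endloop
 endfacet
 facet normal -0.711 0.702 0.044
  outer loop
   vertex 0.5 3.7 1.2
   vertex 0.1 3.1 4.3
   vertex 1.0 4.2 1.3
  endloop
 endfacet
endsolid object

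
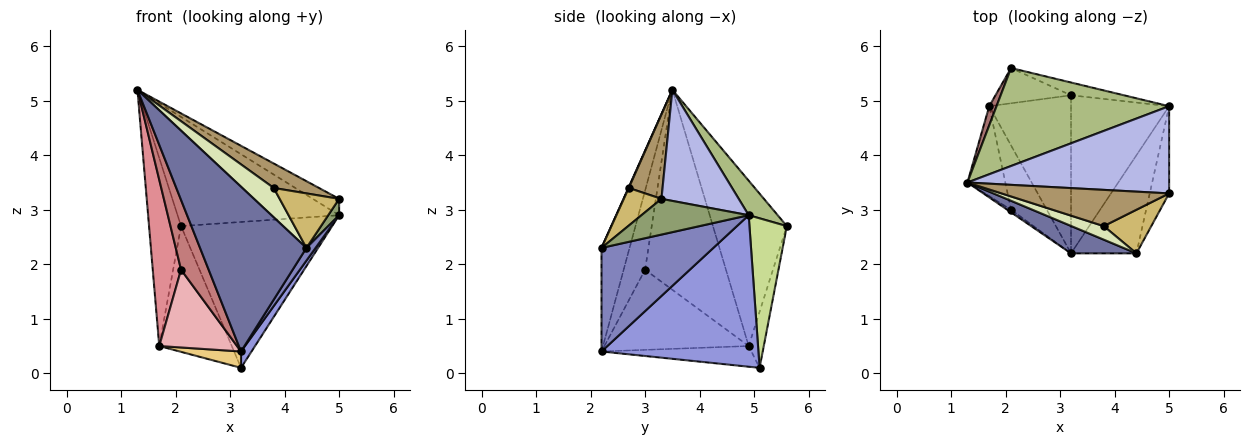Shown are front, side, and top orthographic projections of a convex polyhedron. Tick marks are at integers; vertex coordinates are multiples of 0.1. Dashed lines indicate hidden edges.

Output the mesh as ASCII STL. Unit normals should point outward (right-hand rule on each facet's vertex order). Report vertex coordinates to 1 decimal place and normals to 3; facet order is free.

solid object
 facet normal -0.252 -0.955 0.159
  outer loop
   vertex 3.2 2.2 0.4
   vertex 4.4 2.2 2.3
   vertex 1.3 3.5 5.2
  endloop
 endfacet
 facet normal 0.843 -0.069 -0.533
  outer loop
   vertex 3.2 2.2 0.4
   vertex 5.0 4.9 2.9
   vertex 4.4 2.2 2.3
  endloop
 endfacet
 facet normal 0.838 -0.056 -0.543
  outer loop
   vertex 3.2 2.2 0.4
   vertex 3.2 5.1 0.1
   vertex 5.0 4.9 2.9
  endloop
 endfacet
 facet normal 0.476 0.162 0.864
  outer loop
   vertex 5.0 3.3 3.2
   vertex 5.0 4.9 2.9
   vertex 1.3 3.5 5.2
  endloop
 endfacet
 facet normal 0.876 -0.089 -0.475
  outer loop
   vertex 5.0 3.3 3.2
   vertex 4.4 2.2 2.3
   vertex 5.0 4.9 2.9
  endloop
 endfacet
 facet normal 0.132 0.738 0.662
  outer loop
   vertex 2.1 5.6 2.7
   vertex 1.3 3.5 5.2
   vertex 5.0 4.9 2.9
  endloop
 endfacet
 facet normal 0.239 0.967 -0.085
  outer loop
   vertex 2.1 5.6 2.7
   vertex 5.0 4.9 2.9
   vertex 3.2 5.1 0.1
  endloop
 endfacet
 facet normal 0.011 -0.908 0.419
  outer loop
   vertex 3.8 2.7 3.4
   vertex 1.3 3.5 5.2
   vertex 4.4 2.2 2.3
  endloop
 endfacet
 facet normal 0.386 -0.516 0.765
  outer loop
   vertex 3.8 2.7 3.4
   vertex 5.0 3.3 3.2
   vertex 1.3 3.5 5.2
  endloop
 endfacet
 facet normal 0.443 -0.700 0.560
  outer loop
   vertex 3.8 2.7 3.4
   vertex 4.4 2.2 2.3
   vertex 5.0 3.3 3.2
  endloop
 endfacet
 facet normal -0.244 -0.100 -0.965
  outer loop
   vertex 1.7 4.9 0.5
   vertex 3.2 5.1 0.1
   vertex 3.2 2.2 0.4
  endloop
 endfacet
 facet normal -0.196 0.944 -0.265
  outer loop
   vertex 1.7 4.9 0.5
   vertex 2.1 5.6 2.7
   vertex 3.2 5.1 0.1
  endloop
 endfacet
 facet normal -0.917 0.397 0.040
  outer loop
   vertex 1.7 4.9 0.5
   vertex 1.3 3.5 5.2
   vertex 2.1 5.6 2.7
  endloop
 endfacet
 facet normal -0.614 -0.789 -0.029
  outer loop
   vertex 2.1 3.0 1.9
   vertex 3.2 2.2 0.4
   vertex 1.3 3.5 5.2
  endloop
 endfacet
 facet normal -0.929 -0.325 -0.176
  outer loop
   vertex 2.1 3.0 1.9
   vertex 1.3 3.5 5.2
   vertex 1.7 4.9 0.5
  endloop
 endfacet
 facet normal -0.819 -0.442 -0.365
  outer loop
   vertex 2.1 3.0 1.9
   vertex 1.7 4.9 0.5
   vertex 3.2 2.2 0.4
  endloop
 endfacet
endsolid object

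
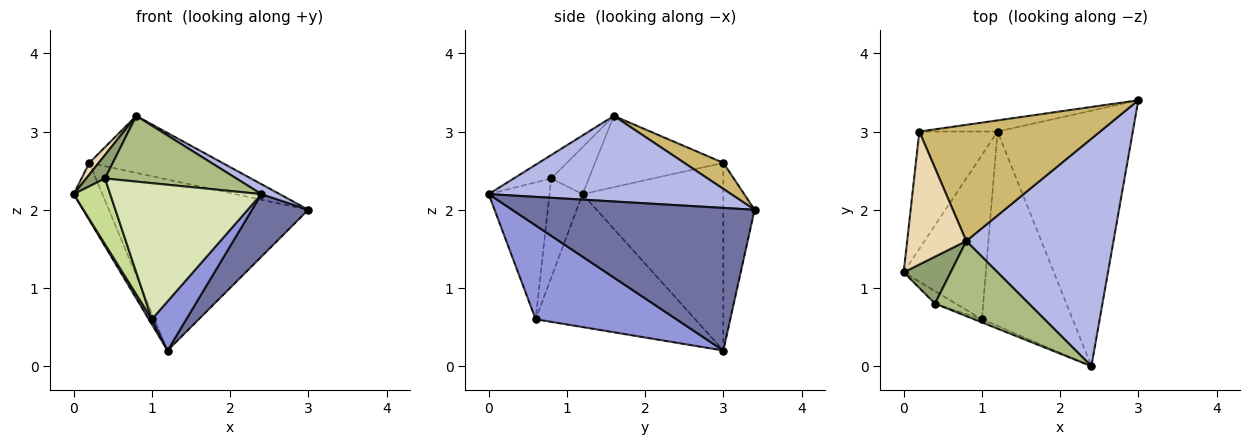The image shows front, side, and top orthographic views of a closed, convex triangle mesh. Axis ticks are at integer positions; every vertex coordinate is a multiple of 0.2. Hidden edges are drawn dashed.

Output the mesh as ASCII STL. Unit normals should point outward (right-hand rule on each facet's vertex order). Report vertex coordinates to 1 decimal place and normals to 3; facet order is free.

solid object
 facet normal 0.715 -0.166 -0.679
  outer loop
   vertex 1.2 3.0 0.2
   vertex 3.0 3.4 2.0
   vertex 2.4 0.0 2.2
  endloop
 endfacet
 facet normal -0.851 -0.017 -0.525
  outer loop
   vertex 1.0 0.6 0.6
   vertex 0.0 1.2 2.2
   vertex 1.2 3.0 0.2
  endloop
 endfacet
 facet normal 0.708 -0.173 -0.685
  outer loop
   vertex 1.0 0.6 0.6
   vertex 1.2 3.0 0.2
   vertex 2.4 0.0 2.2
  endloop
 endfacet
 facet normal 0.502 -0.038 0.864
  outer loop
   vertex 0.8 1.6 3.2
   vertex 2.4 0.0 2.2
   vertex 3.0 3.4 2.0
  endloop
 endfacet
 facet normal -0.667 -0.333 0.667
  outer loop
   vertex 0.4 0.8 2.4
   vertex 0.8 1.6 3.2
   vertex 0.0 1.2 2.2
  endloop
 endfacet
 facet normal -0.185 -0.647 0.740
  outer loop
   vertex 0.4 0.8 2.4
   vertex 2.4 0.0 2.2
   vertex 0.8 1.6 3.2
  endloop
 endfacet
 facet normal -0.664 -0.734 -0.140
  outer loop
   vertex 0.4 0.8 2.4
   vertex 0.0 1.2 2.2
   vertex 1.0 0.6 0.6
  endloop
 endfacet
 facet normal -0.373 -0.928 -0.021
  outer loop
   vertex 0.4 0.8 2.4
   vertex 1.0 0.6 0.6
   vertex 2.4 0.0 2.2
  endloop
 endfacet
 facet normal -0.155 0.986 -0.064
  outer loop
   vertex 0.2 3.0 2.6
   vertex 3.0 3.4 2.0
   vertex 1.2 3.0 0.2
  endloop
 endfacet
 facet normal 0.128 0.437 0.890
  outer loop
   vertex 0.2 3.0 2.6
   vertex 0.8 1.6 3.2
   vertex 3.0 3.4 2.0
  endloop
 endfacet
 facet normal -0.907 0.185 -0.378
  outer loop
   vertex 0.2 3.0 2.6
   vertex 1.2 3.0 0.2
   vertex 0.0 1.2 2.2
  endloop
 endfacet
 facet normal -0.769 -0.056 0.637
  outer loop
   vertex 0.2 3.0 2.6
   vertex 0.0 1.2 2.2
   vertex 0.8 1.6 3.2
  endloop
 endfacet
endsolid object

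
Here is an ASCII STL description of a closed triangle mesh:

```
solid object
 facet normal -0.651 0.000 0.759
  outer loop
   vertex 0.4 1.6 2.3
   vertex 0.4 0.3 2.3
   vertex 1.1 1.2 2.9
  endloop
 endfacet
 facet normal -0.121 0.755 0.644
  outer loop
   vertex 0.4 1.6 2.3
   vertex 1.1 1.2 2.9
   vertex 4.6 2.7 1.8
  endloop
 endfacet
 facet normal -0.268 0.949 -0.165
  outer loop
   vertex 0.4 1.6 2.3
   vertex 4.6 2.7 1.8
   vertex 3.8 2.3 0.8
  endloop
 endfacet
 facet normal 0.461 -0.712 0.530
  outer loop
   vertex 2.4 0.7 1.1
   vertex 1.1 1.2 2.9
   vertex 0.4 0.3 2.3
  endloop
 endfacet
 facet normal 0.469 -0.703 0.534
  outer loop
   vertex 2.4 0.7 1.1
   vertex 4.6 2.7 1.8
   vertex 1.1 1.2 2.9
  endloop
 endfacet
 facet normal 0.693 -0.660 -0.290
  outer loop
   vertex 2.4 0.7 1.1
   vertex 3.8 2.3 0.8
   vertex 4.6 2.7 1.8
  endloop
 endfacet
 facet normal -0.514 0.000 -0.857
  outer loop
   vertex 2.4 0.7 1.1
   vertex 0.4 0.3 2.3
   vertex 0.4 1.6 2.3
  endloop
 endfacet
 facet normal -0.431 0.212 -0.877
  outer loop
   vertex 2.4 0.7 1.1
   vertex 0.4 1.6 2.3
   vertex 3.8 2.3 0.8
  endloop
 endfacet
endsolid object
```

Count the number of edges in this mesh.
12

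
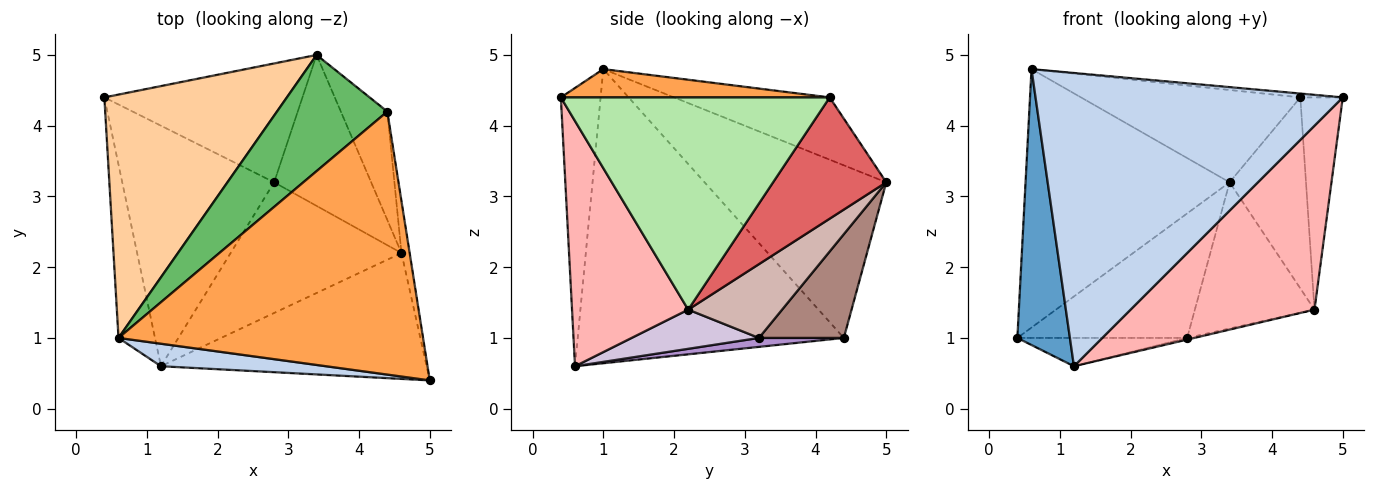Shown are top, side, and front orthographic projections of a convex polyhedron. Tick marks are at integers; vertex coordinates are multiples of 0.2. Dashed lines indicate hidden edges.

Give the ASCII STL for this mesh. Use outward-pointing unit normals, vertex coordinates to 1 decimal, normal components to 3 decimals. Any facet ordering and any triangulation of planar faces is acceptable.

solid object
 facet normal -0.974 -0.192 -0.121
  outer loop
   vertex 1.2 0.6 0.6
   vertex 0.6 1.0 4.8
   vertex 0.4 4.4 1.0
  endloop
 endfacet
 facet normal -0.128 -0.989 0.076
  outer loop
   vertex 1.2 0.6 0.6
   vertex 5.0 0.4 4.4
   vertex 0.6 1.0 4.8
  endloop
 endfacet
 facet normal 0.093 0.015 0.996
  outer loop
   vertex 4.4 4.2 4.4
   vertex 0.6 1.0 4.8
   vertex 5.0 0.4 4.4
  endloop
 endfacet
 facet normal -0.544 0.611 0.575
  outer loop
   vertex 3.4 5.0 3.2
   vertex 0.4 4.4 1.0
   vertex 0.6 1.0 4.8
  endloop
 endfacet
 facet normal -0.404 0.569 0.716
  outer loop
   vertex 3.4 5.0 3.2
   vertex 0.6 1.0 4.8
   vertex 4.4 4.2 4.4
  endloop
 endfacet
 facet normal 0.987 0.156 -0.038
  outer loop
   vertex 4.6 2.2 1.4
   vertex 4.4 4.2 4.4
   vertex 5.0 0.4 4.4
  endloop
 endfacet
 facet normal 0.790 0.533 -0.303
  outer loop
   vertex 4.6 2.2 1.4
   vertex 3.4 5.0 3.2
   vertex 4.4 4.2 4.4
  endloop
 endfacet
 facet normal 0.462 -0.732 -0.501
  outer loop
   vertex 4.6 2.2 1.4
   vertex 5.0 0.4 4.4
   vertex 1.2 0.6 0.6
  endloop
 endfacet
 facet normal 0.058 0.117 -0.991
  outer loop
   vertex 2.8 3.2 1.0
   vertex 1.2 0.6 0.6
   vertex 0.4 4.4 1.0
  endloop
 endfacet
 facet normal 0.223 0.012 -0.975
  outer loop
   vertex 2.8 3.2 1.0
   vertex 4.6 2.2 1.4
   vertex 1.2 0.6 0.6
  endloop
 endfacet
 facet normal 0.340 0.680 -0.649
  outer loop
   vertex 2.8 3.2 1.0
   vertex 0.4 4.4 1.0
   vertex 3.4 5.0 3.2
  endloop
 endfacet
 facet normal 0.479 0.611 -0.630
  outer loop
   vertex 2.8 3.2 1.0
   vertex 3.4 5.0 3.2
   vertex 4.6 2.2 1.4
  endloop
 endfacet
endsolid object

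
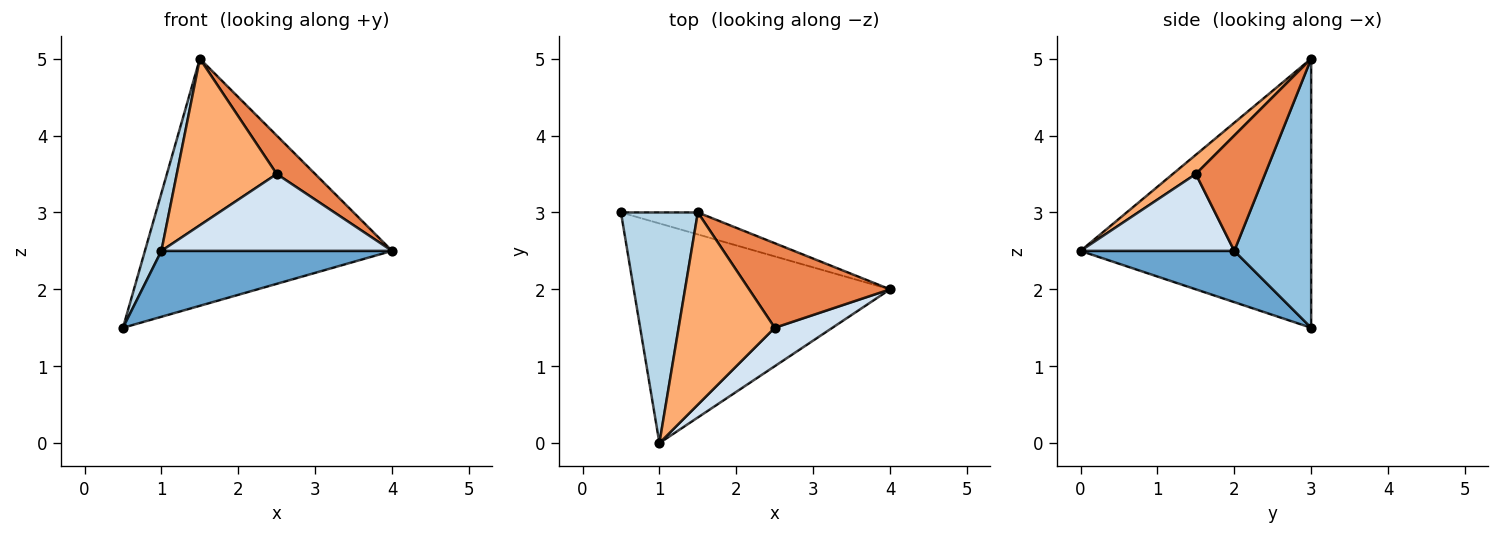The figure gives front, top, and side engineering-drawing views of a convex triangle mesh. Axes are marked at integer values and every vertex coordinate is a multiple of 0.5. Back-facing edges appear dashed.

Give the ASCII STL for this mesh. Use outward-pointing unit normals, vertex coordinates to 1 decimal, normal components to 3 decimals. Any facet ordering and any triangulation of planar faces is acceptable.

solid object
 facet normal 0.188 -0.282 -0.941
  outer loop
   vertex 1.0 0.0 2.5
   vertex 0.5 3.0 1.5
   vertex 4.0 2.0 2.5
  endloop
 endfacet
 facet normal 0.296 0.951 -0.085
  outer loop
   vertex 1.5 3.0 5.0
   vertex 4.0 2.0 2.5
   vertex 0.5 3.0 1.5
  endloop
 endfacet
 facet normal -0.959 -0.069 0.274
  outer loop
   vertex 1.5 3.0 5.0
   vertex 0.5 3.0 1.5
   vertex 1.0 0.0 2.5
  endloop
 endfacet
 facet normal 0.512 -0.768 0.384
  outer loop
   vertex 2.5 1.5 3.5
   vertex 1.0 0.0 2.5
   vertex 4.0 2.0 2.5
  endloop
 endfacet
 facet normal 0.597 -0.332 0.730
  outer loop
   vertex 2.5 1.5 3.5
   vertex 4.0 2.0 2.5
   vertex 1.5 3.0 5.0
  endloop
 endfacet
 facet normal 0.149 -0.648 0.747
  outer loop
   vertex 2.5 1.5 3.5
   vertex 1.5 3.0 5.0
   vertex 1.0 0.0 2.5
  endloop
 endfacet
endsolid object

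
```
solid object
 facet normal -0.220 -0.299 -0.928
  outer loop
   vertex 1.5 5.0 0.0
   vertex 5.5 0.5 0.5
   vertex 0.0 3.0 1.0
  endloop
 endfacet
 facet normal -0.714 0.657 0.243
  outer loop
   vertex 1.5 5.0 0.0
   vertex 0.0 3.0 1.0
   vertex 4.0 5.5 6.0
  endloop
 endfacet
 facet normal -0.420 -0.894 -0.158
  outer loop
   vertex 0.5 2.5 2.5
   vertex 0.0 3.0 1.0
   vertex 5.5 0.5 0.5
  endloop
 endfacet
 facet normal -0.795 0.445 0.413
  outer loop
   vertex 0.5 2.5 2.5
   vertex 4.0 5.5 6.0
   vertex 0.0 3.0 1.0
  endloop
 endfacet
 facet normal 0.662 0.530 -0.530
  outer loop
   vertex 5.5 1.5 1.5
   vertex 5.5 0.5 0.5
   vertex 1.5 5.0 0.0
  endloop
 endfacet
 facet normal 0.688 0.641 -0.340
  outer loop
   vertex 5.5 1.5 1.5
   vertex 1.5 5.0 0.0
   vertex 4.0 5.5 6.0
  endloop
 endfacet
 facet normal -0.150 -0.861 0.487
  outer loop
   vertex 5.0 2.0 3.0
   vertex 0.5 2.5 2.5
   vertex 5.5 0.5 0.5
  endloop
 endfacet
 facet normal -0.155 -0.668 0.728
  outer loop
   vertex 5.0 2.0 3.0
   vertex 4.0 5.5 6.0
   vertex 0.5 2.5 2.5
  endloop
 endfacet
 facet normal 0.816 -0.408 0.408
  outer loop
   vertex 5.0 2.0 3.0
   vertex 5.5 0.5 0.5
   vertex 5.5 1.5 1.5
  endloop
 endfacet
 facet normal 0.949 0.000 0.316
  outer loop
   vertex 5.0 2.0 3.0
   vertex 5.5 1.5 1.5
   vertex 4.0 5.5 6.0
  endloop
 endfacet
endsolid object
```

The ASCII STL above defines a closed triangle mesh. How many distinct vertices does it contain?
7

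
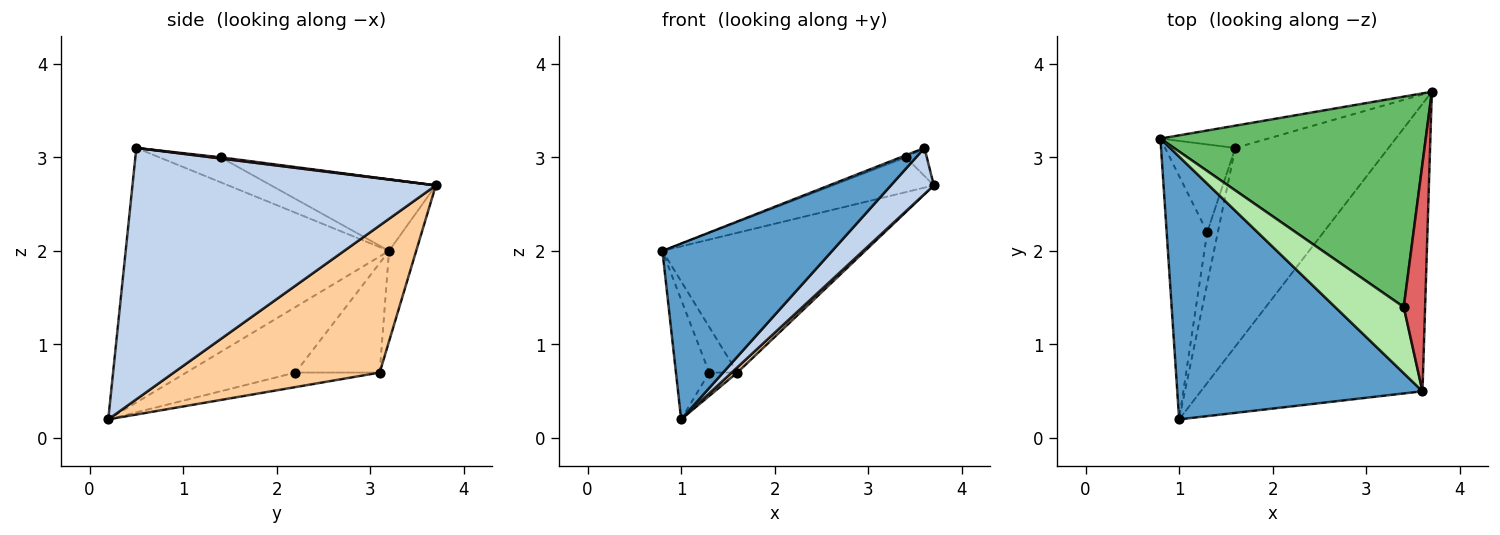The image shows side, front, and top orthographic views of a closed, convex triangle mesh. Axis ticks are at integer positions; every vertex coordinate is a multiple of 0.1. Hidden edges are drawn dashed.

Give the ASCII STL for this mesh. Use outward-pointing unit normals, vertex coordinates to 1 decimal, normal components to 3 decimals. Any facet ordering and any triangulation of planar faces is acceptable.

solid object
 facet normal -0.653 -0.421 0.629
  outer loop
   vertex 1.0 0.2 0.2
   vertex 3.6 0.5 3.1
   vertex 0.8 3.2 2.0
  endloop
 endfacet
 facet normal 0.746 -0.106 -0.658
  outer loop
   vertex 1.0 0.2 0.2
   vertex 3.7 3.7 2.7
   vertex 3.6 0.5 3.1
  endloop
 endfacet
 facet normal -0.131 0.979 -0.156
  outer loop
   vertex 1.6 3.1 0.7
   vertex 0.8 3.2 2.0
   vertex 3.7 3.7 2.7
  endloop
 endfacet
 facet normal 0.692 -0.019 -0.721
  outer loop
   vertex 1.6 3.1 0.7
   vertex 3.7 3.7 2.7
   vertex 1.0 0.2 0.2
  endloop
 endfacet
 facet normal -0.257 0.158 0.953
  outer loop
   vertex 3.4 1.4 3.0
   vertex 3.7 3.7 2.7
   vertex 0.8 3.2 2.0
  endloop
 endfacet
 facet normal -0.342 0.028 0.939
  outer loop
   vertex 3.4 1.4 3.0
   vertex 0.8 3.2 2.0
   vertex 3.6 0.5 3.1
  endloop
 endfacet
 facet normal 0.054 0.122 0.991
  outer loop
   vertex 3.4 1.4 3.0
   vertex 3.6 0.5 3.1
   vertex 3.7 3.7 2.7
  endloop
 endfacet
 facet normal -0.823 0.251 -0.510
  outer loop
   vertex 1.3 2.2 0.7
   vertex 1.0 0.2 0.2
   vertex 0.8 3.2 2.0
  endloop
 endfacet
 facet normal -0.811 0.270 -0.520
  outer loop
   vertex 1.3 2.2 0.7
   vertex 0.8 3.2 2.0
   vertex 1.6 3.1 0.7
  endloop
 endfacet
 facet normal -0.779 0.260 -0.571
  outer loop
   vertex 1.3 2.2 0.7
   vertex 1.6 3.1 0.7
   vertex 1.0 0.2 0.2
  endloop
 endfacet
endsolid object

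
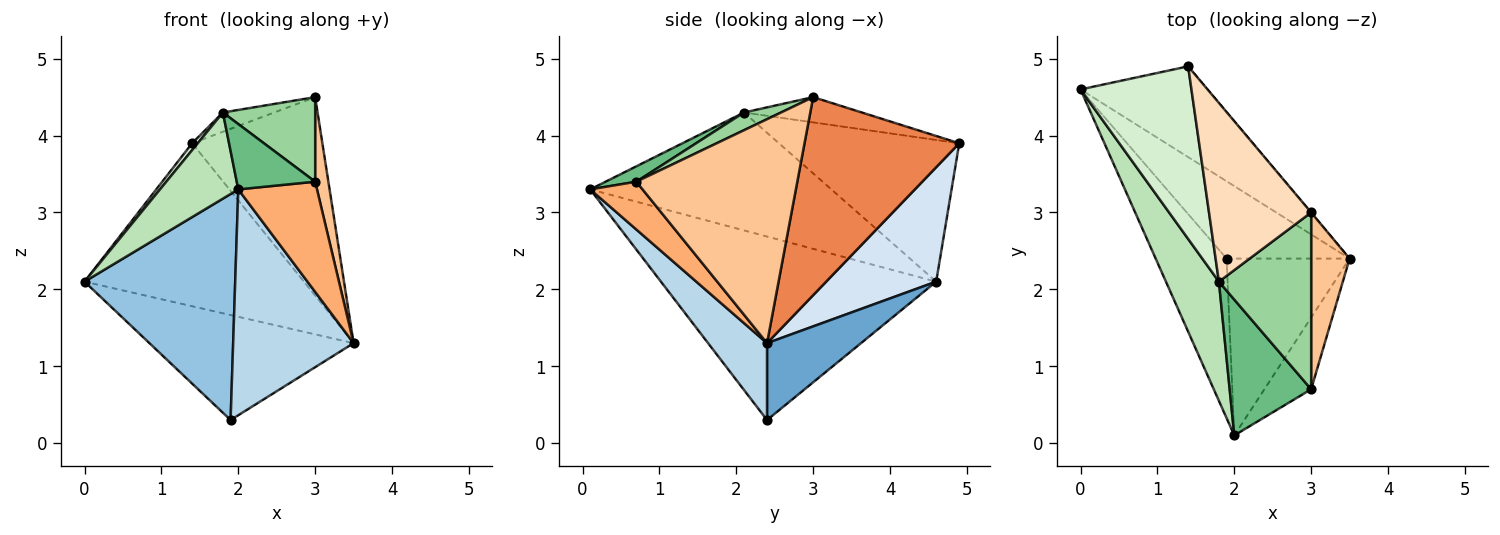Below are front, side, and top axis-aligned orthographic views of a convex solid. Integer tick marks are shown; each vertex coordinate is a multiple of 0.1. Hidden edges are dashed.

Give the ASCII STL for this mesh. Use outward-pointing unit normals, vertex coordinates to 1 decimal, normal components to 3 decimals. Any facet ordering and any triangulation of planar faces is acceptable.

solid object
 facet normal 0.348 0.755 -0.556
  outer loop
   vertex 1.9 2.4 0.3
   vertex 0.0 4.6 2.1
   vertex 3.5 2.4 1.3
  endloop
 endfacet
 facet normal -0.831 -0.455 -0.321
  outer loop
   vertex 1.9 2.4 0.3
   vertex 2.0 0.1 3.3
   vertex 0.0 4.6 2.1
  endloop
 endfacet
 facet normal 0.360 -0.735 -0.575
  outer loop
   vertex 1.9 2.4 0.3
   vertex 3.5 2.4 1.3
   vertex 2.0 0.1 3.3
  endloop
 endfacet
 facet normal 0.401 0.800 -0.445
  outer loop
   vertex 1.4 4.9 3.9
   vertex 3.5 2.4 1.3
   vertex 0.0 4.6 2.1
  endloop
 endfacet
 facet normal 0.765 0.644 -0.001
  outer loop
   vertex 1.4 4.9 3.9
   vertex 3.0 3.0 4.5
   vertex 3.5 2.4 1.3
  endloop
 endfacet
 facet normal 0.487 -0.732 -0.477
  outer loop
   vertex 3.0 0.7 3.4
   vertex 2.0 0.1 3.3
   vertex 3.5 2.4 1.3
  endloop
 endfacet
 facet normal 0.982 -0.081 0.169
  outer loop
   vertex 3.0 0.7 3.4
   vertex 3.5 2.4 1.3
   vertex 3.0 3.0 4.5
  endloop
 endfacet
 facet normal -0.239 0.104 0.966
  outer loop
   vertex 1.8 2.1 4.3
   vertex 3.0 3.0 4.5
   vertex 1.4 4.9 3.9
  endloop
 endfacet
 facet normal 0.168 -0.427 0.888
  outer loop
   vertex 1.8 2.1 4.3
   vertex 2.0 0.1 3.3
   vertex 3.0 0.7 3.4
  endloop
 endfacet
 facet normal 0.171 -0.425 0.889
  outer loop
   vertex 1.8 2.1 4.3
   vertex 3.0 0.7 3.4
   vertex 3.0 3.0 4.5
  endloop
 endfacet
 facet normal -0.875 -0.284 0.393
  outer loop
   vertex 1.8 2.1 4.3
   vertex 0.0 4.6 2.1
   vertex 2.0 0.1 3.3
  endloop
 endfacet
 facet normal -0.787 -0.024 0.616
  outer loop
   vertex 1.8 2.1 4.3
   vertex 1.4 4.9 3.9
   vertex 0.0 4.6 2.1
  endloop
 endfacet
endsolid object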